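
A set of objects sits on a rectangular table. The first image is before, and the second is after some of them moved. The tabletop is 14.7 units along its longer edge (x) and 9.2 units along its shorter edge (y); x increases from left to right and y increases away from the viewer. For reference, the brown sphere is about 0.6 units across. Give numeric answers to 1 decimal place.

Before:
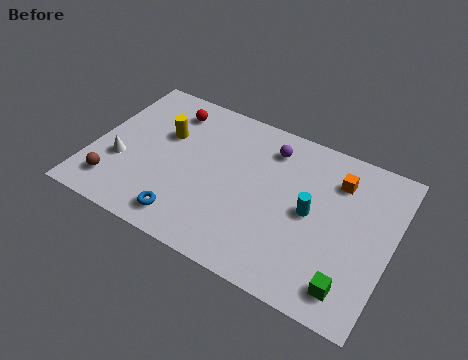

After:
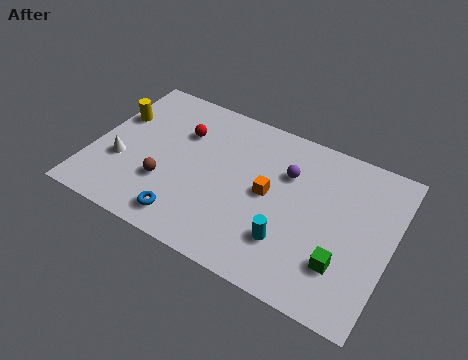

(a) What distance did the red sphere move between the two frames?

1.4

From (3.3, 7.5) to (4.1, 6.4), the red sphere covered √(0.8² + 1.1²) ≈ 1.4 units.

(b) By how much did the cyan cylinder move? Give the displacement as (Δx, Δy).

(-0.8, -2.1)

From the two frames, the cyan cylinder sits at roughly (10.8, 4.6) before and (10.0, 2.5) after.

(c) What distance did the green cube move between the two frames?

1.1

The green cube was near (13.1, 1.5) before and (12.6, 2.5) after, so it travelled √(0.5² + 1.0²) ≈ 1.1 units.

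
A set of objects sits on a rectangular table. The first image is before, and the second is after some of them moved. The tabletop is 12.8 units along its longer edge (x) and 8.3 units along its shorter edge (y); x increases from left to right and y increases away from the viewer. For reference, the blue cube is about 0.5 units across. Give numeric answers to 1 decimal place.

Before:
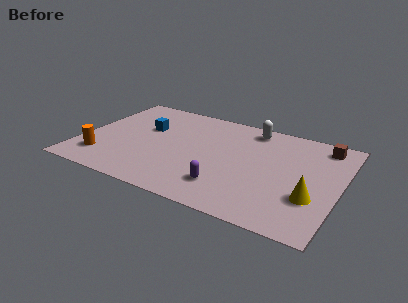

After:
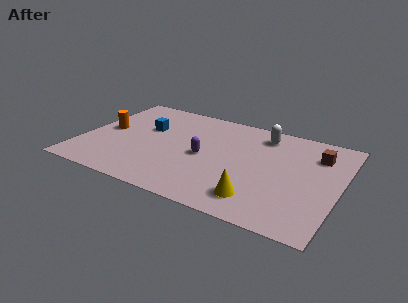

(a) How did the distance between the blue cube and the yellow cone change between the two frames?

-1.9

The distance was about 9.0 in the first image and 7.1 in the second, so they moved 1.9 units closer together.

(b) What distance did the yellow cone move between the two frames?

2.7

The yellow cone was near (11.6, 2.7) before and (9.1, 1.6) after, so it travelled √(2.5² + 1.1²) ≈ 2.7 units.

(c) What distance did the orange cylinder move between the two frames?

2.5

The orange cylinder was near (1.3, 1.8) before and (1.1, 4.3) after, so it travelled √(0.2² + 2.5²) ≈ 2.5 units.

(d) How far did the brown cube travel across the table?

0.9

The brown cube was near (11.7, 7.1) before and (11.5, 6.2) after, so it travelled √(0.2² + 0.9²) ≈ 0.9 units.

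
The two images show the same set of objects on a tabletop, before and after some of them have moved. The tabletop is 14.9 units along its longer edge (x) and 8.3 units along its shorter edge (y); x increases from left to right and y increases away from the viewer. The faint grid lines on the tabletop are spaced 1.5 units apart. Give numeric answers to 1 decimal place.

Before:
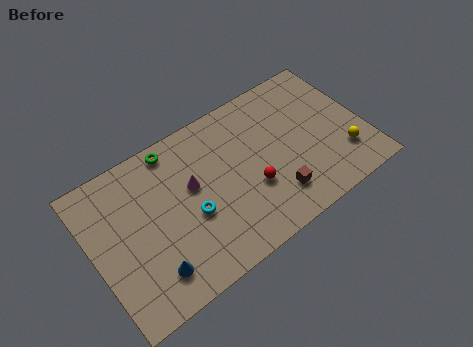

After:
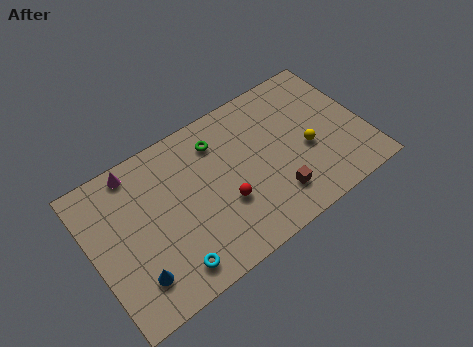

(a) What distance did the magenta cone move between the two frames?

3.7

The magenta cone was near (5.5, 4.9) before and (2.8, 7.4) after, so it travelled √(2.7² + 2.5²) ≈ 3.7 units.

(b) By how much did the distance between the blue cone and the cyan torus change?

-1.1

The distance was about 3.0 in the first image and 1.9 in the second, so they moved 1.1 units closer together.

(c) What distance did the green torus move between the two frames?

2.5

The green torus moved from about (4.9, 7.4) to (7.2, 6.5), a distance of √(2.3² + 0.9²) ≈ 2.5.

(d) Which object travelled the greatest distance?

the magenta cone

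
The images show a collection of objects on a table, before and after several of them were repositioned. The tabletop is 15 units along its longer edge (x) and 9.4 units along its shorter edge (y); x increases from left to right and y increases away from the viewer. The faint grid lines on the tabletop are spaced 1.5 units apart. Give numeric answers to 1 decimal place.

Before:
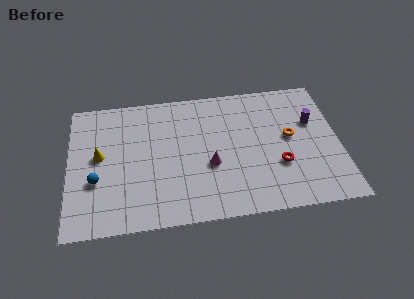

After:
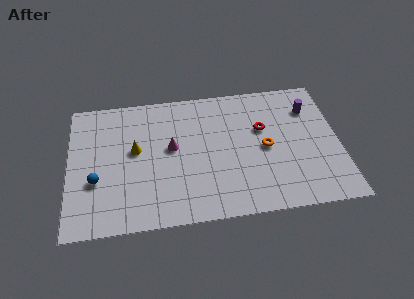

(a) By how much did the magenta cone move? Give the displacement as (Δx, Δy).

(-2.1, 1.5)

The magenta cone was at about (7.8, 3.7) and moved to about (5.7, 5.2).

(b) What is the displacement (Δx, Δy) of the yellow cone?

(2.0, 0.2)

The yellow cone started near (1.7, 5.1) and ended near (3.7, 5.3).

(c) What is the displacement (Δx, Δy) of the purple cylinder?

(-0.1, 1.0)

From the two frames, the purple cylinder sits at roughly (13.6, 6.0) before and (13.5, 7.0) after.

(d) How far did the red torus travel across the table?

2.8

From (11.6, 3.2) to (10.8, 5.9), the red torus covered √(0.8² + 2.7²) ≈ 2.8 units.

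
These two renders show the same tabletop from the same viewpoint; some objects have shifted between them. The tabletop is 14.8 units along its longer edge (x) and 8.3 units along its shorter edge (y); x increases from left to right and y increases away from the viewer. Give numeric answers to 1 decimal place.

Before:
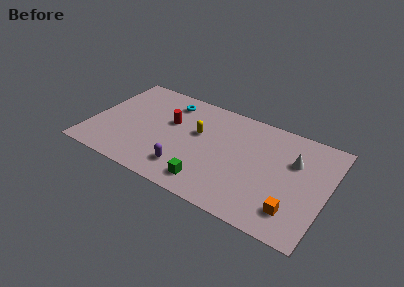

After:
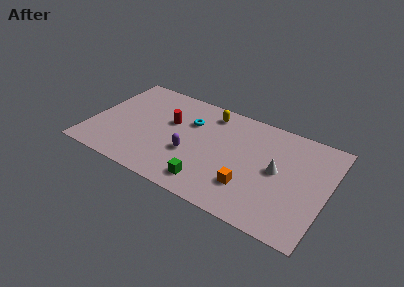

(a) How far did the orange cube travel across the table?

2.8

The orange cube was near (13.0, 1.8) before and (10.2, 2.3) after, so it travelled √(2.8² + 0.5²) ≈ 2.8 units.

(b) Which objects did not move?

the red cylinder and the green cube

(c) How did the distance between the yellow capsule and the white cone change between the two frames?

-0.7

The distance was about 6.0 in the first image and 5.3 in the second, so they moved 0.7 units closer together.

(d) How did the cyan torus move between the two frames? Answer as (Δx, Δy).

(1.5, -1.1)

From the two frames, the cyan torus sits at roughly (4.5, 6.8) before and (6.0, 5.7) after.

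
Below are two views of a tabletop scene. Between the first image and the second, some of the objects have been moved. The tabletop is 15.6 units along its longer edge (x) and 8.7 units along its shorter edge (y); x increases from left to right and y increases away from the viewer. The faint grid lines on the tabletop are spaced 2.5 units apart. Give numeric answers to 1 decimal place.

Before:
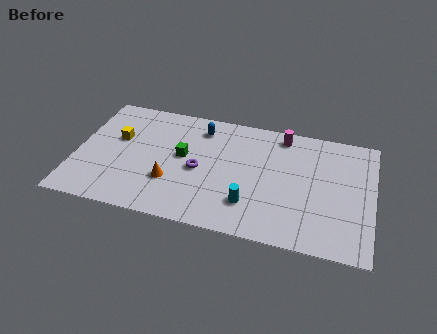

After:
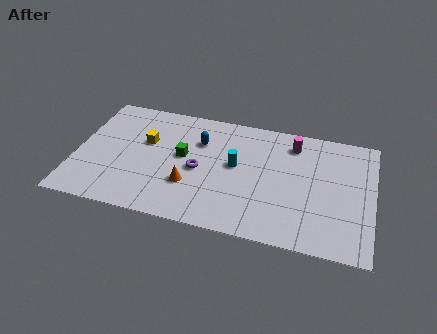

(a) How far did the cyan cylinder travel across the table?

2.8

The cyan cylinder moved from about (9.3, 2.2) to (8.4, 4.8), a distance of √(0.9² + 2.6²) ≈ 2.8.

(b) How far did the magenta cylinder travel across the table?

0.8

From (10.7, 7.6) to (11.3, 7.1), the magenta cylinder covered √(0.6² + 0.5²) ≈ 0.8 units.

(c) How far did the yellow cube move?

1.5

The yellow cube was near (2.1, 5.3) before and (3.6, 5.4) after, so it travelled √(1.5² + 0.1²) ≈ 1.5 units.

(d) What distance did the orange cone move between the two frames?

1.0

The orange cone was near (5.1, 2.8) before and (6.1, 2.8) after, so it travelled √(1.0² + 0.0²) ≈ 1.0 units.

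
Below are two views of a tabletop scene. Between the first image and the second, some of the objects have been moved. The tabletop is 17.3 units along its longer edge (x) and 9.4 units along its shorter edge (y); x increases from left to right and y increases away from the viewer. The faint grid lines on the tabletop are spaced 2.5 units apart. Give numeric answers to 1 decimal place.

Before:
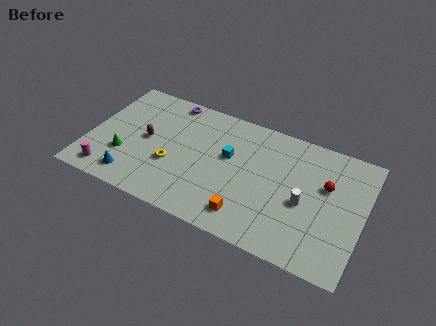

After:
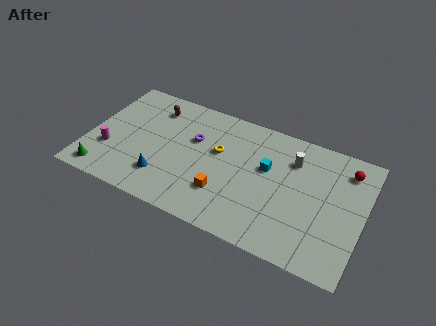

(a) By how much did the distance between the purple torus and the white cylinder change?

-3.8

The distance was about 10.1 in the first image and 6.3 in the second, so they moved 3.8 units closer together.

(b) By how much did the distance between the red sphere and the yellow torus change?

-1.7

The distance was about 9.8 in the first image and 8.1 in the second, so they moved 1.7 units closer together.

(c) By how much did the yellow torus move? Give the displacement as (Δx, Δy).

(2.7, 2.2)

The yellow torus was at about (5.4, 3.5) and moved to about (8.1, 5.7).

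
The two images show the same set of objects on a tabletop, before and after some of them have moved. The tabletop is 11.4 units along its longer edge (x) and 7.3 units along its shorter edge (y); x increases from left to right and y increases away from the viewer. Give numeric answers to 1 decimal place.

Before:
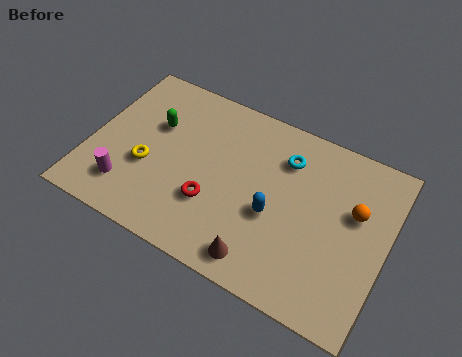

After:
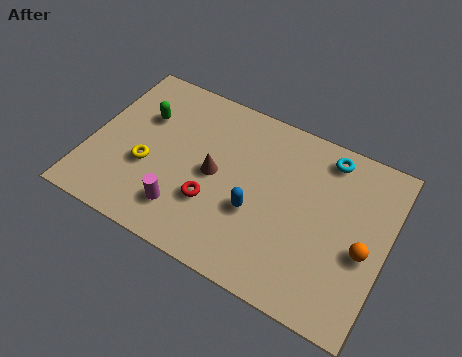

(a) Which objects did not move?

the red torus and the yellow torus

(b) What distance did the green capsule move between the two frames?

0.5

The green capsule moved from about (2.3, 4.7) to (1.8, 4.9), a distance of √(0.5² + 0.2²) ≈ 0.5.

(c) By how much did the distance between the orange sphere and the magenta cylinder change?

-2.0

The distance was about 8.9 in the first image and 6.9 in the second, so they moved 2.0 units closer together.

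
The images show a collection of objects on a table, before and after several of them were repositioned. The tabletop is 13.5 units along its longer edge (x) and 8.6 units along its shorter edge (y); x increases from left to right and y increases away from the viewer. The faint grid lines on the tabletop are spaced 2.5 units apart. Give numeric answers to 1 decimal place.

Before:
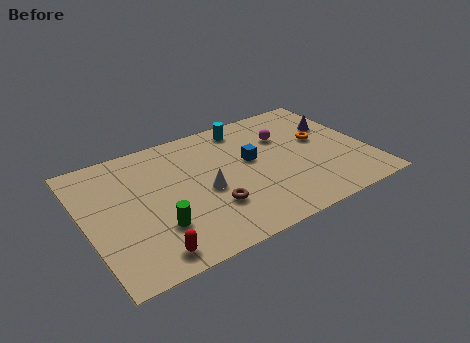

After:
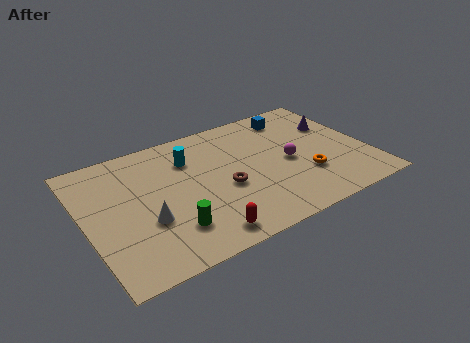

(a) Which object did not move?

the purple cone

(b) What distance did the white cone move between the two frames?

3.0

The white cone was near (5.6, 3.8) before and (2.7, 3.1) after, so it travelled √(2.9² + 0.7²) ≈ 3.0 units.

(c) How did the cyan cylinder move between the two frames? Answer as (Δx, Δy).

(-2.9, -1.1)

From the two frames, the cyan cylinder sits at roughly (8.1, 7.4) before and (5.2, 6.3) after.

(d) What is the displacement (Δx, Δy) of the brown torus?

(0.8, 1.0)

The brown torus was at about (5.7, 2.6) and moved to about (6.5, 3.6).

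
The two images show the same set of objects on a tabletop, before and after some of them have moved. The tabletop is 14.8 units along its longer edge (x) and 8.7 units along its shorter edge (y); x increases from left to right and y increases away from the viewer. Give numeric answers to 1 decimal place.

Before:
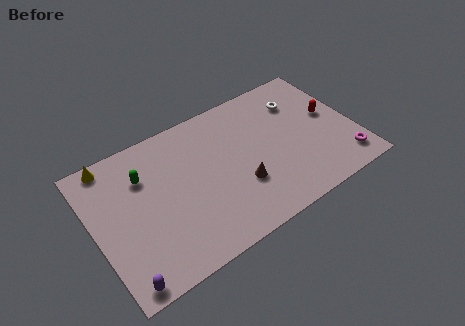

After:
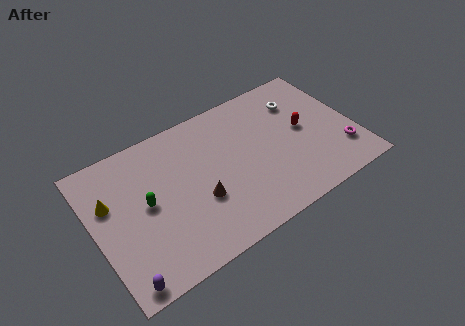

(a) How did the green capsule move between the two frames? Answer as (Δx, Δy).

(-0.1, -1.7)

From the two frames, the green capsule sits at roughly (3.0, 6.2) before and (2.9, 4.5) after.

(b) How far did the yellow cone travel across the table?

2.3

From (1.4, 7.9) to (1.0, 5.6), the yellow cone covered √(0.4² + 2.3²) ≈ 2.3 units.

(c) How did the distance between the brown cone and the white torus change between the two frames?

+1.7

The distance was about 5.5 in the first image and 7.2 in the second, so they moved 1.7 units further apart.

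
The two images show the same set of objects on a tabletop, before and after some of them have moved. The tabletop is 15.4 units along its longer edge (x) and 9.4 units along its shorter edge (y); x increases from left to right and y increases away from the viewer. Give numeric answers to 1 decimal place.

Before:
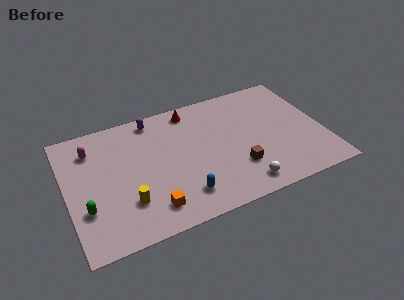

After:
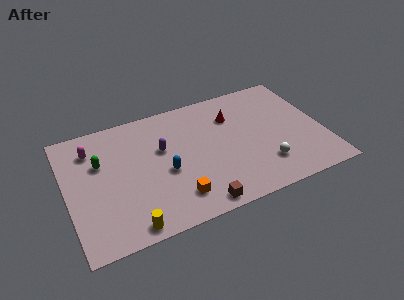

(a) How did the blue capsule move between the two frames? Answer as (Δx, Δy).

(-0.8, 2.1)

The blue capsule started near (6.6, 1.9) and ended near (5.8, 4.0).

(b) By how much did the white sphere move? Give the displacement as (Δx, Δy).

(1.5, 1.0)

The white sphere started near (10.1, 1.3) and ended near (11.6, 2.3).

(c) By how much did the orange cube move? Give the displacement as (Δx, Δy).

(1.5, 0.2)

From the two frames, the orange cube sits at roughly (4.7, 1.7) before and (6.2, 1.9) after.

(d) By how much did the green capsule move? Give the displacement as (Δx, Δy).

(1.1, 3.1)

The green capsule started near (1.0, 3.0) and ended near (2.1, 6.1).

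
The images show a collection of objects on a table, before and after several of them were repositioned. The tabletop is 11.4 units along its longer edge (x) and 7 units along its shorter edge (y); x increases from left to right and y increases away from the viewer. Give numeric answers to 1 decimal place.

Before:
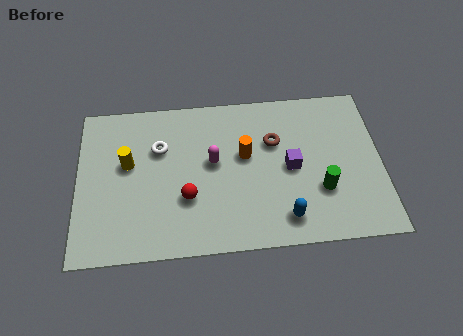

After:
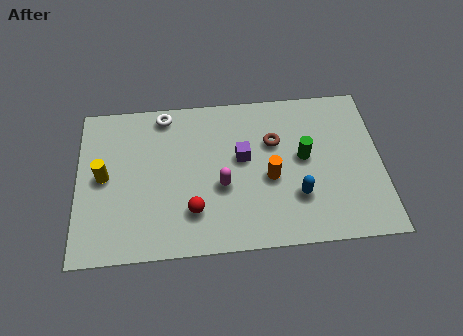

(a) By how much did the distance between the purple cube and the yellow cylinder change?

-0.9

They were about 6.1 units apart before and 5.2 after — 0.9 units closer together.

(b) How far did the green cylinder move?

1.6

The green cylinder moved from about (9.1, 2.3) to (8.5, 3.8), a distance of √(0.6² + 1.5²) ≈ 1.6.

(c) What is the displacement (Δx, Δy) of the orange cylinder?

(0.9, -1.1)

From the two frames, the orange cylinder sits at roughly (6.3, 4.1) before and (7.2, 3.0) after.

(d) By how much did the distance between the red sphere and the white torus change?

+2.0

The distance was about 2.5 in the first image and 4.5 in the second, so they moved 2.0 units further apart.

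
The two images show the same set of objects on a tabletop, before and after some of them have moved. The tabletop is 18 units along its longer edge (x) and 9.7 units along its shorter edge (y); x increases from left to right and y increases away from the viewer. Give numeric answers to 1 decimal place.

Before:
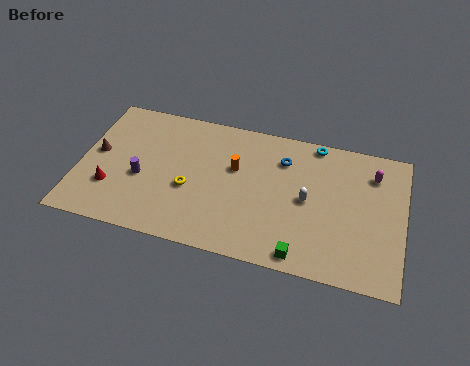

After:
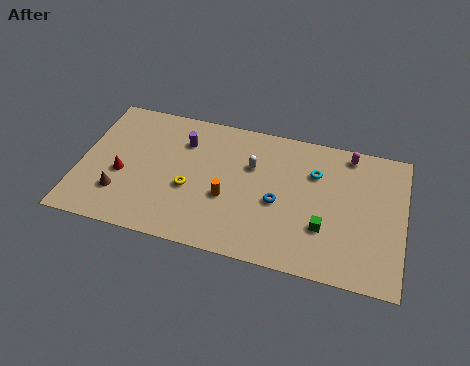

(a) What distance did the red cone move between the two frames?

1.2

From (1.9, 2.9) to (2.4, 4.0), the red cone covered √(0.5² + 1.1²) ≈ 1.2 units.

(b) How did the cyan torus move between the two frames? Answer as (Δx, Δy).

(0.1, -2.1)

From the two frames, the cyan torus sits at roughly (12.9, 8.9) before and (13.0, 6.8) after.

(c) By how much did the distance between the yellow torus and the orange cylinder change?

-1.1

They were about 3.2 units apart before and 2.1 after — 1.1 units closer together.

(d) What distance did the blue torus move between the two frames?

3.1

The blue torus was near (11.2, 7.3) before and (11.1, 4.2) after, so it travelled √(0.1² + 3.1²) ≈ 3.1 units.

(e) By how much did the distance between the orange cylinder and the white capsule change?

-1.4

Before: roughly 4.3 units apart; after: 2.9. That's 1.4 units closer together.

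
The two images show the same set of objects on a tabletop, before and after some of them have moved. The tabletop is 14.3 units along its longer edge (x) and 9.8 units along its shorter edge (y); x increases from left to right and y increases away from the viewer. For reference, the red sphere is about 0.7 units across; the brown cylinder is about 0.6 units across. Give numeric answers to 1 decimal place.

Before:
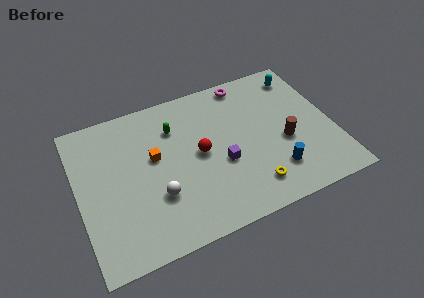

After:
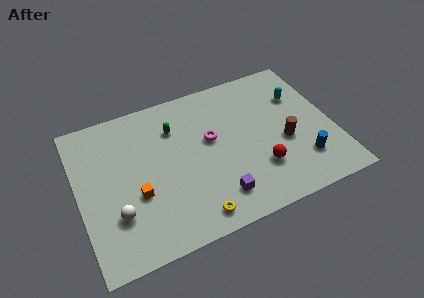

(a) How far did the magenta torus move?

3.9

From (9.9, 8.8) to (7.5, 5.7), the magenta torus covered √(2.4² + 3.1²) ≈ 3.9 units.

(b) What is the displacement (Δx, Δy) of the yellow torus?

(-3.3, -0.6)

From the two frames, the yellow torus sits at roughly (9.3, 1.8) before and (6.0, 1.2) after.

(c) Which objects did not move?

the green capsule and the brown cylinder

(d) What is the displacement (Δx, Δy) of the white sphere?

(-2.3, -0.3)

The white sphere was at about (4.2, 3.2) and moved to about (1.9, 2.9).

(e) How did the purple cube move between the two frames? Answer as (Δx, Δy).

(-0.5, -2.0)

The purple cube started near (7.9, 3.9) and ended near (7.4, 1.9).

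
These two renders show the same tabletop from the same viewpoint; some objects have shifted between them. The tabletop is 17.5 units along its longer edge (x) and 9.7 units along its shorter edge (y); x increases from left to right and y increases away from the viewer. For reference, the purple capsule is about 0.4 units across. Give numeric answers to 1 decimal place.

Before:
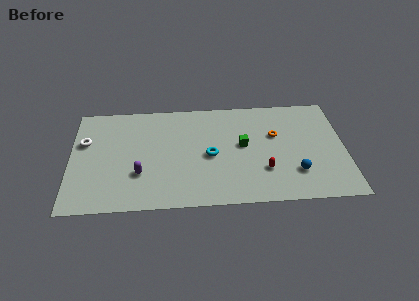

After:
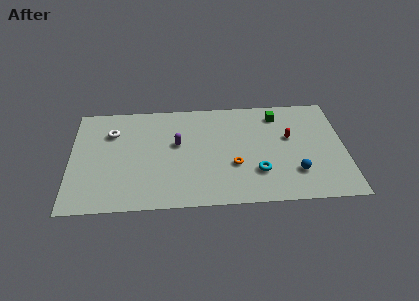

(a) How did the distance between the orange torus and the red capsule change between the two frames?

+1.0

The distance was about 3.3 in the first image and 4.3 in the second, so they moved 1.0 units further apart.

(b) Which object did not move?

the blue sphere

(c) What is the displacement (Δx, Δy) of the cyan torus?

(3.0, -1.7)

From the two frames, the cyan torus sits at roughly (8.9, 4.5) before and (11.9, 2.8) after.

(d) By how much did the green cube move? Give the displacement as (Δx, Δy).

(2.3, 2.7)

From the two frames, the green cube sits at roughly (11.0, 5.3) before and (13.3, 8.0) after.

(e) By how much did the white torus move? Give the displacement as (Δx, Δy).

(1.7, 0.8)

The white torus started near (0.9, 6.2) and ended near (2.6, 7.0).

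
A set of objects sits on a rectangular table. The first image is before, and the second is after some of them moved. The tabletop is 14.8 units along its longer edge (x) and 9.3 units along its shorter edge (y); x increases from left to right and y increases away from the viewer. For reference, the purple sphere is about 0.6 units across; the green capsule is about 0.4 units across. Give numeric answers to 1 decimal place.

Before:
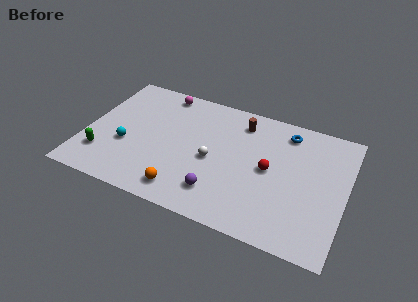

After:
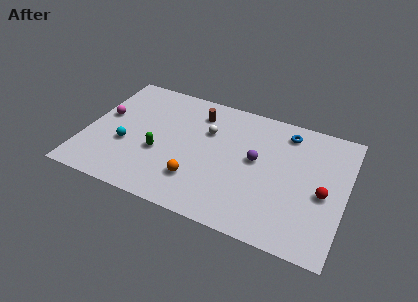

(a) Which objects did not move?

the cyan sphere and the blue torus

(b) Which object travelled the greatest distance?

the magenta sphere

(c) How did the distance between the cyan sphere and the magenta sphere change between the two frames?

-2.7

They were about 5.0 units apart before and 2.3 after — 2.7 units closer together.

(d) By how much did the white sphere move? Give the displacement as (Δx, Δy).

(-0.5, 2.0)

The white sphere was at about (7.3, 4.2) and moved to about (6.8, 6.2).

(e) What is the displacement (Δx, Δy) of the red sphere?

(3.1, -0.6)

From the two frames, the red sphere sits at roughly (10.5, 4.7) before and (13.6, 4.1) after.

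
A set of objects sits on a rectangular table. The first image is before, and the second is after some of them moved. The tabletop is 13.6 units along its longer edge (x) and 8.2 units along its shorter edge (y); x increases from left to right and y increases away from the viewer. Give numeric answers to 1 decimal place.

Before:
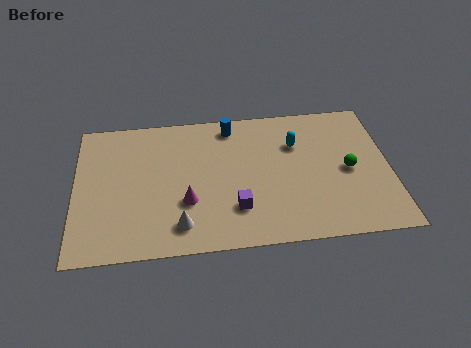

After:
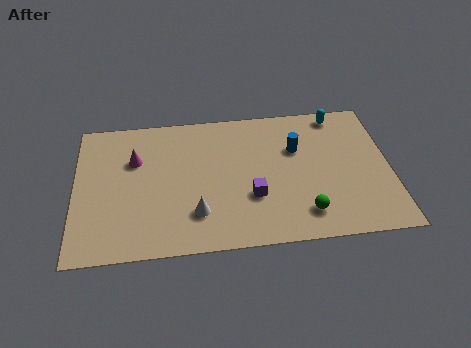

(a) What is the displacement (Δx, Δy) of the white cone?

(0.7, 0.6)

From the two frames, the white cone sits at roughly (4.5, 1.5) before and (5.2, 2.1) after.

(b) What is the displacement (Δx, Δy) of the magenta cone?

(-2.2, 2.7)

From the two frames, the magenta cone sits at roughly (4.8, 2.8) before and (2.6, 5.5) after.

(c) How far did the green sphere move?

3.0

The green sphere moved from about (11.8, 3.9) to (9.8, 1.6), a distance of √(2.0² + 2.3²) ≈ 3.0.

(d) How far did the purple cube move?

0.9

The purple cube moved from about (6.9, 2.2) to (7.6, 2.8), a distance of √(0.7² + 0.6²) ≈ 0.9.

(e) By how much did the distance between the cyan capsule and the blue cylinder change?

-0.4

Before: roughly 3.1 units apart; after: 2.7. That's 0.4 units closer together.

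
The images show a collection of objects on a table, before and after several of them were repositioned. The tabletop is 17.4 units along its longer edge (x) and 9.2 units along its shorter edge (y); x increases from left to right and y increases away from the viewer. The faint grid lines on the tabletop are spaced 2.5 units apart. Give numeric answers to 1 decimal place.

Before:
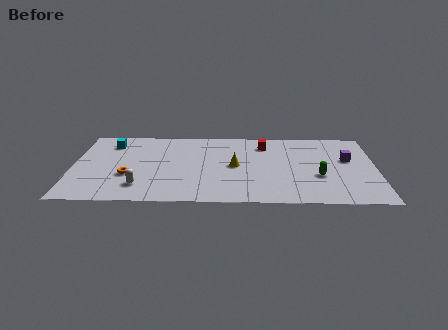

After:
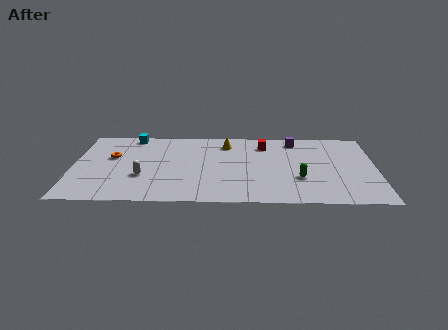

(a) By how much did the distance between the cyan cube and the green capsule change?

-1.6

The distance was about 12.6 in the first image and 11.0 in the second, so they moved 1.6 units closer together.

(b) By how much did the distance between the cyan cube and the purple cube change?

-4.3

Before: roughly 13.8 units apart; after: 9.5. That's 4.3 units closer together.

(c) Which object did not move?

the red cube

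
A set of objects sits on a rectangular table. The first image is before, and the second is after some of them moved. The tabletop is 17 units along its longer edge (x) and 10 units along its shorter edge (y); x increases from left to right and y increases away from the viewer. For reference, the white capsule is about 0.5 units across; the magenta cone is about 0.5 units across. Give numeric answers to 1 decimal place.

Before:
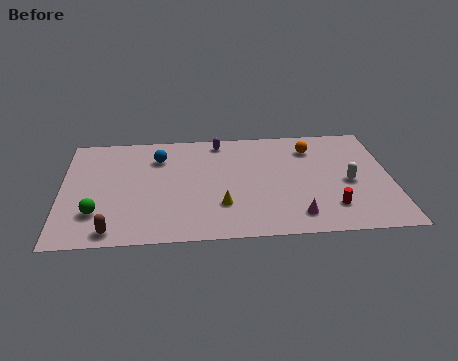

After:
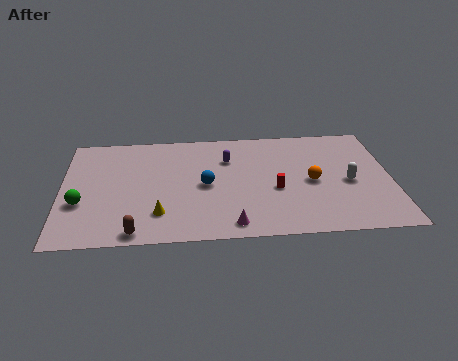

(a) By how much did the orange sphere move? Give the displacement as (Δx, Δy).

(-0.1, -3.1)

From the two frames, the orange sphere sits at roughly (13.0, 7.8) before and (12.9, 4.7) after.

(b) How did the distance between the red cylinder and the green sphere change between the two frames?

-2.0

The distance was about 12.0 in the first image and 10.0 in the second, so they moved 2.0 units closer together.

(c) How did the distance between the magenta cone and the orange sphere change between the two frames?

-0.7

Before: roughly 6.2 units apart; after: 5.5. That's 0.7 units closer together.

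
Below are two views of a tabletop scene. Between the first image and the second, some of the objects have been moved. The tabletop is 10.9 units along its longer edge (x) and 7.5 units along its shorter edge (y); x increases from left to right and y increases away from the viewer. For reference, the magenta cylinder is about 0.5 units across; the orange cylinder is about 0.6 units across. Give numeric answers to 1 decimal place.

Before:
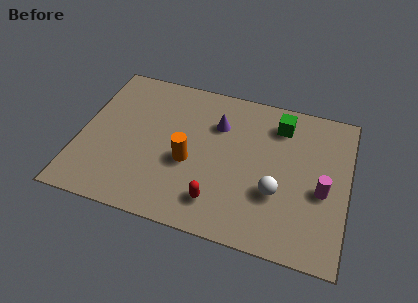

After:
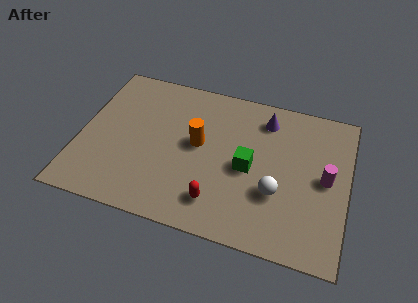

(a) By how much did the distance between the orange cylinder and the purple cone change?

+0.9

Before: roughly 2.4 units apart; after: 3.3. That's 0.9 units further apart.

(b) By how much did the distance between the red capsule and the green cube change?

-2.7

They were about 5.0 units apart before and 2.3 after — 2.7 units closer together.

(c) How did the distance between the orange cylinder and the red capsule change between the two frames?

+0.7

They were about 2.1 units apart before and 2.8 after — 0.7 units further apart.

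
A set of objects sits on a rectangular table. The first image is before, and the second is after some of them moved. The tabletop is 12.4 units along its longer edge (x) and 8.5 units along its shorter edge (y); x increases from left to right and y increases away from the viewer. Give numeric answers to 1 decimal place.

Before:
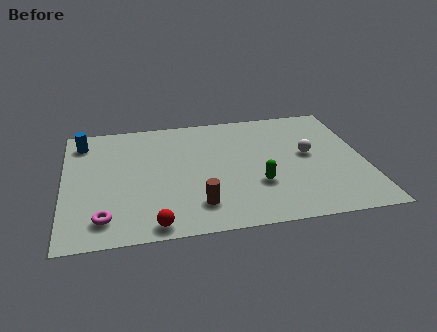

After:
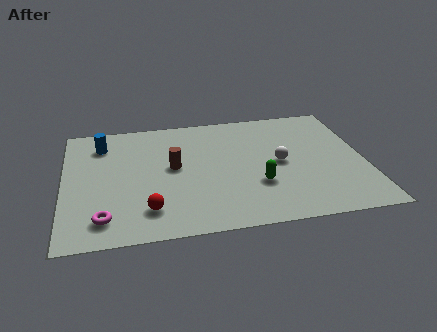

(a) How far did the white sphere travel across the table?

1.3

The white sphere was near (10.1, 4.6) before and (8.9, 4.2) after, so it travelled √(1.2² + 0.4²) ≈ 1.3 units.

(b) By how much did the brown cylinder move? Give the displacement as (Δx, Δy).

(-0.9, 2.8)

The brown cylinder was at about (5.4, 1.8) and moved to about (4.5, 4.6).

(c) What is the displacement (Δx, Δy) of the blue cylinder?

(0.8, -0.3)

The blue cylinder was at about (0.8, 7.0) and moved to about (1.6, 6.7).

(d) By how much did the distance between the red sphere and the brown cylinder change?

+0.9

The distance was about 2.1 in the first image and 3.0 in the second, so they moved 0.9 units further apart.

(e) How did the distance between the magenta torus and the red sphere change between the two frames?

-0.3

They were about 2.1 units apart before and 1.8 after — 0.3 units closer together.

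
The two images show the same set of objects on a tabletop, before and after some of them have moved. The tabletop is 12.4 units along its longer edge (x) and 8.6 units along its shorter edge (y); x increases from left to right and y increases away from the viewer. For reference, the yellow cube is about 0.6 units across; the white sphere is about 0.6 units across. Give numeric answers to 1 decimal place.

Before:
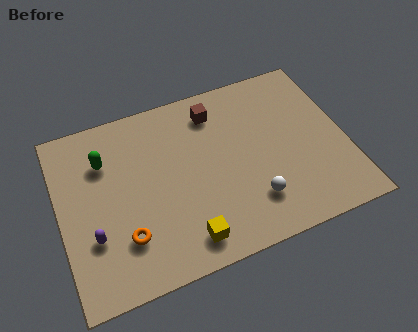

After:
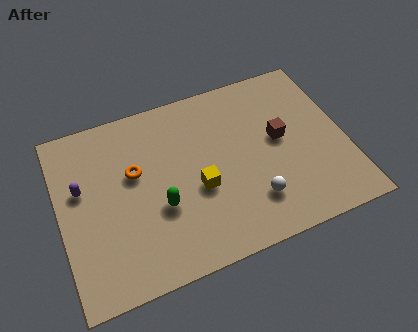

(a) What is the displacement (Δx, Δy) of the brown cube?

(2.6, -2.3)

From the two frames, the brown cube sits at roughly (7.0, 7.0) before and (9.6, 4.7) after.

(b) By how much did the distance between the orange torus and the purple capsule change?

+0.9

They were about 1.4 units apart before and 2.3 after — 0.9 units further apart.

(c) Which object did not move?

the white sphere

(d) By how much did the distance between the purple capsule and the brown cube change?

+1.5

Before: roughly 7.1 units apart; after: 8.6. That's 1.5 units further apart.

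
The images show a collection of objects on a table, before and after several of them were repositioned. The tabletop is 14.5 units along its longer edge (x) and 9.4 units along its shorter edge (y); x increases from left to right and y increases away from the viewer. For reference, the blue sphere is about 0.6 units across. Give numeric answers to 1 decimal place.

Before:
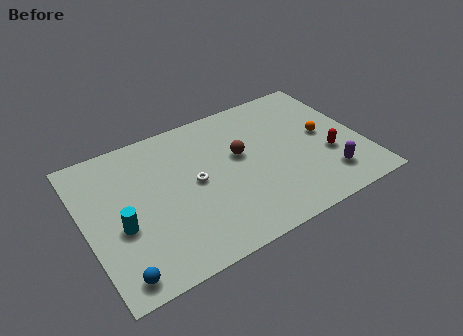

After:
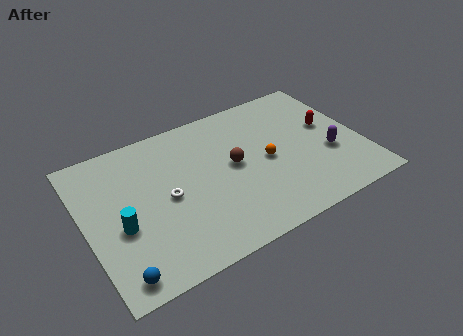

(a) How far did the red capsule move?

2.0

The red capsule moved from about (12.6, 3.4) to (13.0, 5.4), a distance of √(0.4² + 2.0²) ≈ 2.0.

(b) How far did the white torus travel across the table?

1.5

The white torus was near (5.7, 4.8) before and (4.2, 4.5) after, so it travelled √(1.5² + 0.3²) ≈ 1.5 units.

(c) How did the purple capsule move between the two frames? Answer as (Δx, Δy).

(0.4, 1.5)

The purple capsule started near (12.3, 2.0) and ended near (12.7, 3.5).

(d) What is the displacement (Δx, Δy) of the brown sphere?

(-0.4, -0.5)

From the two frames, the brown sphere sits at roughly (8.2, 5.5) before and (7.8, 5.0) after.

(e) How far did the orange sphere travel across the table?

3.1

From (12.6, 4.9) to (9.5, 4.5), the orange sphere covered √(3.1² + 0.4²) ≈ 3.1 units.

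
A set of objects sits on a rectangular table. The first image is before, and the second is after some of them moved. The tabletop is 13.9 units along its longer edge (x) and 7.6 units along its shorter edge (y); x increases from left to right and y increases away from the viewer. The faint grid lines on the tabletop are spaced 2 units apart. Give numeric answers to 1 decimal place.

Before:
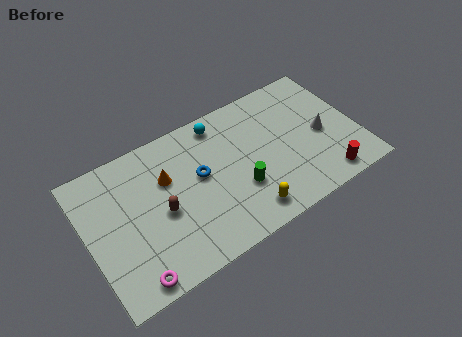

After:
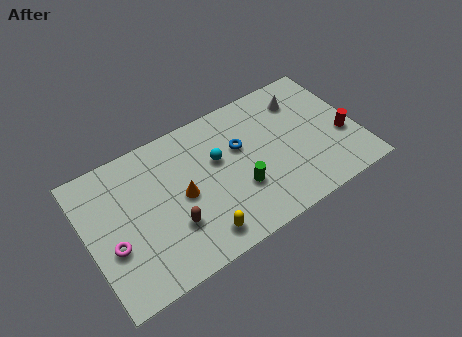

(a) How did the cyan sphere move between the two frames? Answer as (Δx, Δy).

(-0.4, -1.9)

The cyan sphere started near (7.2, 6.6) and ended near (6.8, 4.7).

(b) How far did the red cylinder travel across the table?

2.3

The red cylinder moved from about (11.8, 1.0) to (13.1, 2.9), a distance of √(1.3² + 1.9²) ≈ 2.3.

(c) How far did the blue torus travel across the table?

2.3

The blue torus was near (5.8, 4.3) before and (8.0, 4.8) after, so it travelled √(2.2² + 0.5²) ≈ 2.3 units.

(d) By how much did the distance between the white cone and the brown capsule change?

-0.3

The distance was about 8.4 in the first image and 8.1 in the second, so they moved 0.3 units closer together.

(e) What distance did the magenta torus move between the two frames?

2.2

From (1.8, 0.8) to (1.1, 2.9), the magenta torus covered √(0.7² + 2.1²) ≈ 2.2 units.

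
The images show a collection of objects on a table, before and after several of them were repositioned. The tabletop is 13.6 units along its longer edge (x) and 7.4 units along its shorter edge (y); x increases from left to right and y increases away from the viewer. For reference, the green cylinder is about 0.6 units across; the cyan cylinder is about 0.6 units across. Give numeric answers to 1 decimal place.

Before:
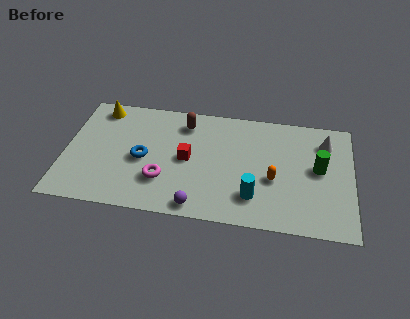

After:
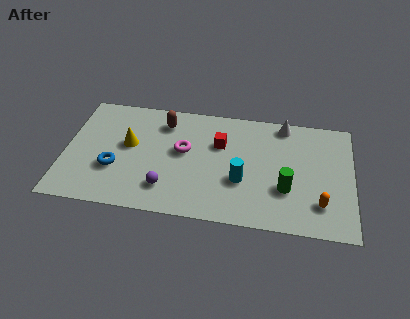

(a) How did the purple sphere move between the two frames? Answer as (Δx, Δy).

(-1.5, 0.9)

The purple sphere was at about (6.4, 0.8) and moved to about (4.9, 1.7).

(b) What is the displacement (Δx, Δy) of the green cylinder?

(-1.5, -1.5)

The green cylinder was at about (12.0, 4.0) and moved to about (10.5, 2.5).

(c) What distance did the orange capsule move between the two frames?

2.5

The orange capsule was near (9.9, 3.0) before and (12.1, 1.8) after, so it travelled √(2.2² + 1.2²) ≈ 2.5 units.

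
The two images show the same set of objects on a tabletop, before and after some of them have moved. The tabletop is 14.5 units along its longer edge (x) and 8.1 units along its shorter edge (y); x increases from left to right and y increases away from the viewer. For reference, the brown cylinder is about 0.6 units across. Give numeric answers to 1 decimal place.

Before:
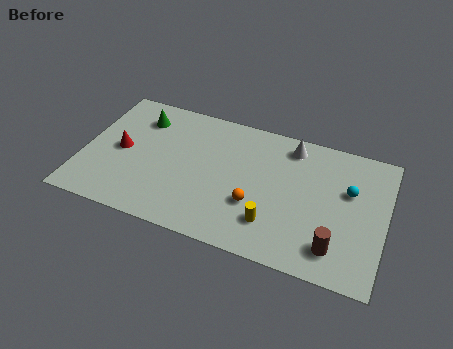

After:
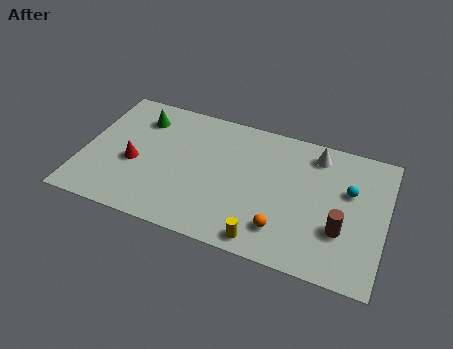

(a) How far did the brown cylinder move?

1.1

The brown cylinder moved from about (12.3, 1.6) to (12.5, 2.7), a distance of √(0.2² + 1.1²) ≈ 1.1.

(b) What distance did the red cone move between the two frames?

0.9

The red cone moved from about (1.8, 4.0) to (2.5, 3.4), a distance of √(0.7² + 0.6²) ≈ 0.9.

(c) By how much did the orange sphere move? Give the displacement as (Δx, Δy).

(1.4, -1.0)

The orange sphere was at about (8.4, 2.8) and moved to about (9.8, 1.8).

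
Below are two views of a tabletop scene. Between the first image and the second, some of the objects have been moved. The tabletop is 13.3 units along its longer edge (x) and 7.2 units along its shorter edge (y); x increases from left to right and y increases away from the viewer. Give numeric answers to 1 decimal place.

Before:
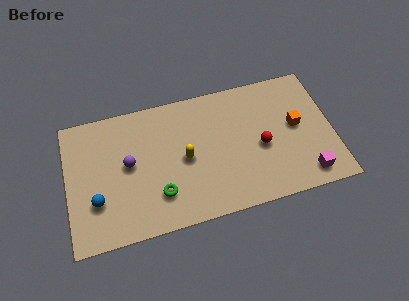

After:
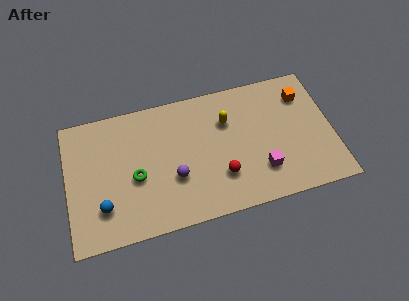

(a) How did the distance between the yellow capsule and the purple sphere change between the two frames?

+0.9

Before: roughly 2.8 units apart; after: 3.7. That's 0.9 units further apart.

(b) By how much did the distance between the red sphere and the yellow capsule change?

-0.9

They were about 3.8 units apart before and 2.9 after — 0.9 units closer together.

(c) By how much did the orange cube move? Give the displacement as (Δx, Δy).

(0.5, 1.6)

The orange cube was at about (11.5, 3.9) and moved to about (12.0, 5.5).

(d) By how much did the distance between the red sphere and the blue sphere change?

-2.4

Before: roughly 8.3 units apart; after: 5.9. That's 2.4 units closer together.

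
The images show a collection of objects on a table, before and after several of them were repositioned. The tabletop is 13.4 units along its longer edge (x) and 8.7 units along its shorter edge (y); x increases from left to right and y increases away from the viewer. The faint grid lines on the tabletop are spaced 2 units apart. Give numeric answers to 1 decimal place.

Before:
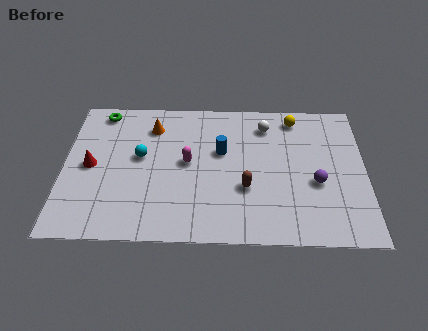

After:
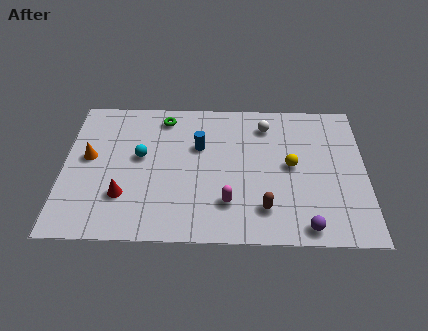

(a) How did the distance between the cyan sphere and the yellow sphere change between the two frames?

-0.7

They were about 7.4 units apart before and 6.7 after — 0.7 units closer together.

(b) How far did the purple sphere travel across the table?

2.6

The purple sphere was near (11.2, 3.5) before and (10.7, 0.9) after, so it travelled √(0.5² + 2.6²) ≈ 2.6 units.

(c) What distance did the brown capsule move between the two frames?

1.4

The brown capsule was near (8.1, 3.1) before and (8.9, 1.9) after, so it travelled √(0.8² + 1.2²) ≈ 1.4 units.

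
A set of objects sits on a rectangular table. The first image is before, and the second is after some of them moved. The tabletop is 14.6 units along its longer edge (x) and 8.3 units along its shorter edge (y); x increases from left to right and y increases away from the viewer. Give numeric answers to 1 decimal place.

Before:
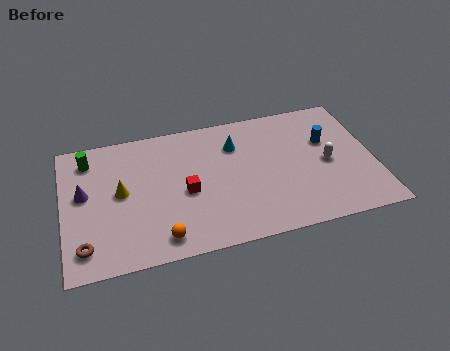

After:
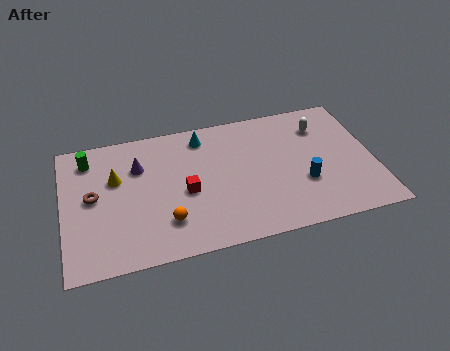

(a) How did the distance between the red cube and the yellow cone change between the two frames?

+0.5

They were about 3.1 units apart before and 3.6 after — 0.5 units further apart.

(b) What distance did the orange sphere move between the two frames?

0.9

The orange sphere moved from about (4.4, 1.2) to (4.7, 2.1), a distance of √(0.3² + 0.9²) ≈ 0.9.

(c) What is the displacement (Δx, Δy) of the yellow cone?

(-0.2, 0.9)

The yellow cone was at about (2.7, 4.4) and moved to about (2.5, 5.3).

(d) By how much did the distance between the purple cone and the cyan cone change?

-4.0

The distance was about 7.3 in the first image and 3.3 in the second, so they moved 4.0 units closer together.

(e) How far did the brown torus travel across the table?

2.9

The brown torus moved from about (0.9, 1.5) to (1.4, 4.4), a distance of √(0.5² + 2.9²) ≈ 2.9.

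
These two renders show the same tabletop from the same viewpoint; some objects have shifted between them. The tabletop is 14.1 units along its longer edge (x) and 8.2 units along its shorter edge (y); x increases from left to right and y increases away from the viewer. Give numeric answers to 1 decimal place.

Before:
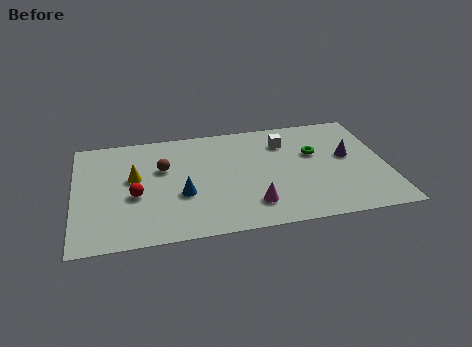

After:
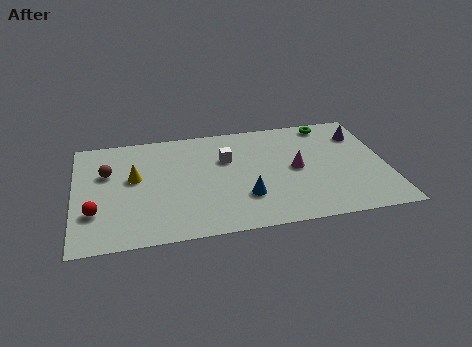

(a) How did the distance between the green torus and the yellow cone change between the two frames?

+1.2

Before: roughly 8.2 units apart; after: 9.4. That's 1.2 units further apart.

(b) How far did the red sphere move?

2.0

The red sphere moved from about (2.7, 3.4) to (0.9, 2.5), a distance of √(1.8² + 0.9²) ≈ 2.0.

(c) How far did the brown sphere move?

2.5

The brown sphere was near (4.0, 5.2) before and (1.5, 5.3) after, so it travelled √(2.5² + 0.1²) ≈ 2.5 units.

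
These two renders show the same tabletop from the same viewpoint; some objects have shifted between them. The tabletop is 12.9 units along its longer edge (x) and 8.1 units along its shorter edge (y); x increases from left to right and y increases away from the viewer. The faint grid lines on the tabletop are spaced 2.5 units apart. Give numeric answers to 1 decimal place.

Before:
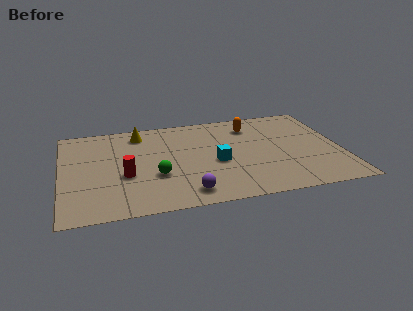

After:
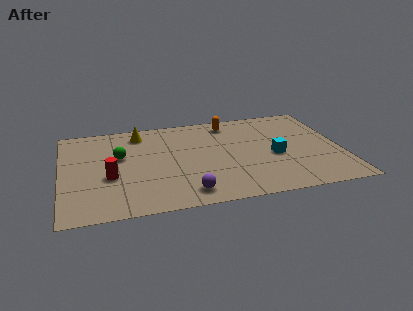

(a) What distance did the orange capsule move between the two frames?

1.1

The orange capsule moved from about (8.9, 6.4) to (7.9, 6.9), a distance of √(1.0² + 0.5²) ≈ 1.1.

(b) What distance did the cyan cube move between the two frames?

2.7

The cyan cube was near (7.1, 3.5) before and (9.8, 3.5) after, so it travelled √(2.7² + 0.0²) ≈ 2.7 units.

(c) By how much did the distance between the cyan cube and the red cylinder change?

+3.4

The distance was about 4.2 in the first image and 7.6 in the second, so they moved 3.4 units further apart.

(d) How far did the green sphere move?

2.6

The green sphere was near (4.3, 2.9) before and (2.7, 4.9) after, so it travelled √(1.6² + 2.0²) ≈ 2.6 units.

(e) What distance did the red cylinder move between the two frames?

0.7

From (2.9, 3.2) to (2.2, 3.2), the red cylinder covered √(0.7² + 0.0²) ≈ 0.7 units.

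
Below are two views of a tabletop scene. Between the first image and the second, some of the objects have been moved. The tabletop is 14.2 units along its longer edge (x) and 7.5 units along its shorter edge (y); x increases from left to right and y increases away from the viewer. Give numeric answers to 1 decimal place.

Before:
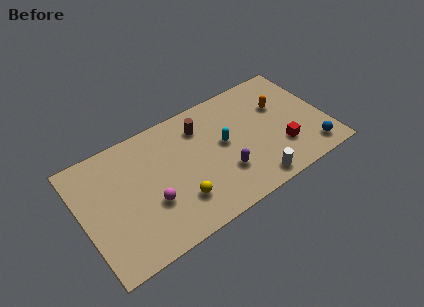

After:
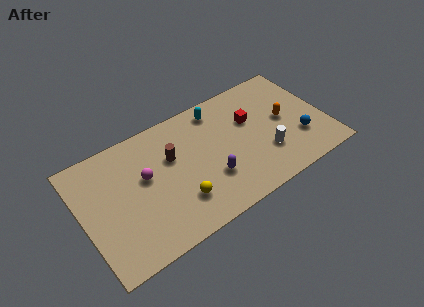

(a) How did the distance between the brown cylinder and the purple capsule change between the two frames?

-0.5

Before: roughly 3.6 units apart; after: 3.1. That's 0.5 units closer together.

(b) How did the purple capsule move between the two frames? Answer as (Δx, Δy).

(-0.8, 0.1)

From the two frames, the purple capsule sits at roughly (8.0, 2.3) before and (7.2, 2.4) after.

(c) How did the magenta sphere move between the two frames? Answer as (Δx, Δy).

(-0.1, 1.7)

The magenta sphere was at about (3.8, 2.7) and moved to about (3.7, 4.4).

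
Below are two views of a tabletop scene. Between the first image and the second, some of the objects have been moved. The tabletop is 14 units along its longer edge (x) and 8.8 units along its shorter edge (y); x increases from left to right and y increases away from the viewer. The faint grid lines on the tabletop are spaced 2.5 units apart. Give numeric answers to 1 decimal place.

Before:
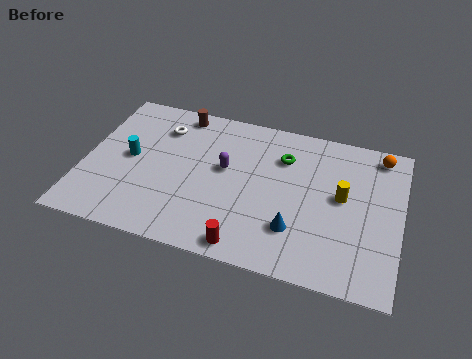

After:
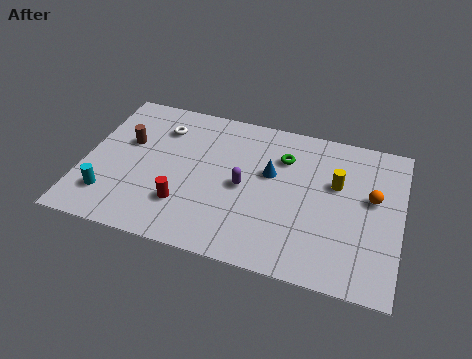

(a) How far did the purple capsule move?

1.2

From (6.2, 5.0) to (7.1, 4.2), the purple capsule covered √(0.9² + 0.8²) ≈ 1.2 units.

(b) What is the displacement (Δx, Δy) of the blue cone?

(-1.3, 2.9)

From the two frames, the blue cone sits at roughly (9.5, 2.4) before and (8.2, 5.3) after.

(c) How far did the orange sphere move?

2.6

The orange sphere moved from about (12.9, 7.7) to (12.7, 5.1), a distance of √(0.2² + 2.6²) ≈ 2.6.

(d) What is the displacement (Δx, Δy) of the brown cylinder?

(-2.1, -2.4)

From the two frames, the brown cylinder sits at roughly (3.9, 7.8) before and (1.8, 5.4) after.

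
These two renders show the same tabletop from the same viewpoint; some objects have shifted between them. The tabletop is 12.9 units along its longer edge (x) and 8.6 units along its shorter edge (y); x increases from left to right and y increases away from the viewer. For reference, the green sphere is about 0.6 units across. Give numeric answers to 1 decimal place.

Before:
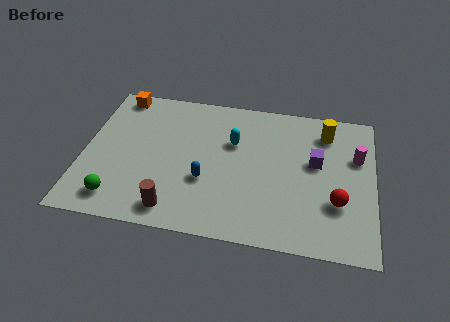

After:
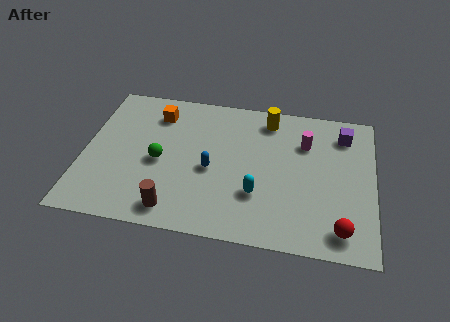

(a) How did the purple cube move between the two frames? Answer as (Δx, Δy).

(1.2, 1.9)

The purple cube was at about (10.3, 5.0) and moved to about (11.5, 6.9).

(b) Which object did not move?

the brown cylinder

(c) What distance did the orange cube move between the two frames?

2.0

From (1.3, 7.7) to (3.1, 6.8), the orange cube covered √(1.8² + 0.9²) ≈ 2.0 units.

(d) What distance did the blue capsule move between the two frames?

0.7

The blue capsule was near (5.5, 3.1) before and (5.7, 3.8) after, so it travelled √(0.2² + 0.7²) ≈ 0.7 units.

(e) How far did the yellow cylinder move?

2.6

From (10.7, 6.9) to (8.1, 7.3), the yellow cylinder covered √(2.6² + 0.4²) ≈ 2.6 units.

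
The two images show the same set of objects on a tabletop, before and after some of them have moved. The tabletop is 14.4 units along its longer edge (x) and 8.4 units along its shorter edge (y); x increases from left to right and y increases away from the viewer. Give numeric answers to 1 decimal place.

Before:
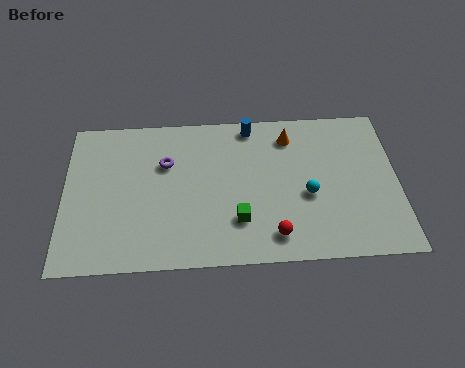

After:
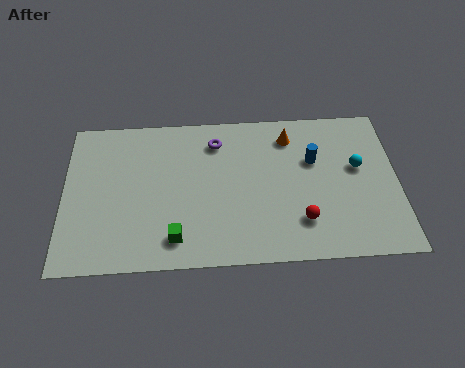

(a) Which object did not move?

the orange cone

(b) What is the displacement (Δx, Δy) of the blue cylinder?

(2.7, -2.1)

The blue cylinder started near (8.1, 7.5) and ended near (10.8, 5.4).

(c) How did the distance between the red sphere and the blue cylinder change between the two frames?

-2.8

Before: roughly 6.2 units apart; after: 3.4. That's 2.8 units closer together.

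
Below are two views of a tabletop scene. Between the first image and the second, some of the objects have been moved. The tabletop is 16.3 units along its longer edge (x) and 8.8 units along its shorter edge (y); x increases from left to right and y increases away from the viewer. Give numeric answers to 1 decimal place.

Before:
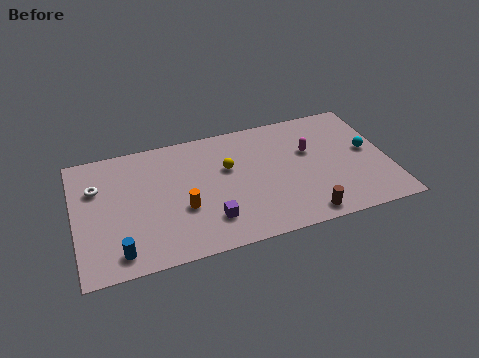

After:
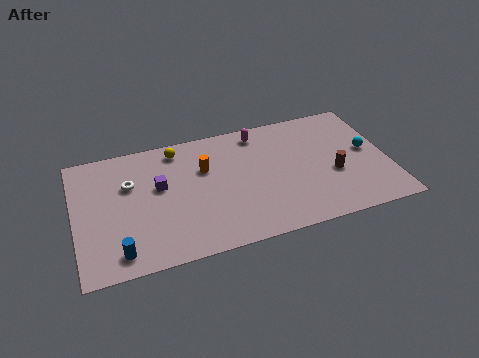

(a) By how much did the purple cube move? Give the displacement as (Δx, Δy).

(-2.4, 3.1)

From the two frames, the purple cube sits at roughly (6.8, 2.1) before and (4.4, 5.2) after.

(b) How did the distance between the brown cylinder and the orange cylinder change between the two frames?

+0.5

Before: roughly 6.5 units apart; after: 7.0. That's 0.5 units further apart.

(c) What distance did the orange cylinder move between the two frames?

2.8

The orange cylinder was near (5.5, 3.3) before and (6.8, 5.8) after, so it travelled √(1.3² + 2.5²) ≈ 2.8 units.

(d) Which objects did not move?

the blue cylinder and the cyan sphere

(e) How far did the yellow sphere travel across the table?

3.3

The yellow sphere was near (8.0, 5.5) before and (5.5, 7.6) after, so it travelled √(2.5² + 2.1²) ≈ 3.3 units.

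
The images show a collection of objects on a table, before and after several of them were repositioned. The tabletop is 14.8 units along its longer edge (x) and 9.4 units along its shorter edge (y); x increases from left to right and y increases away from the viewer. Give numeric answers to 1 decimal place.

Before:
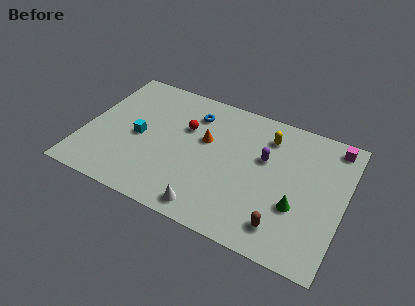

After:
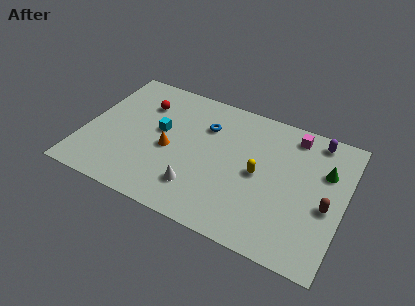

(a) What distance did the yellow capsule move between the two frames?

2.8

The yellow capsule was near (10.2, 7.4) before and (10.0, 4.6) after, so it travelled √(0.2² + 2.8²) ≈ 2.8 units.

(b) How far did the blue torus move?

1.0

The blue torus moved from about (5.9, 7.3) to (6.7, 6.7), a distance of √(0.8² + 0.6²) ≈ 1.0.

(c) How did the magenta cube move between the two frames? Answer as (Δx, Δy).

(-2.3, -0.2)

From the two frames, the magenta cube sits at roughly (13.9, 8.3) before and (11.6, 8.1) after.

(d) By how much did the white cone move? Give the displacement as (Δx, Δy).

(-0.8, 1.1)

The white cone started near (7.6, 1.1) and ended near (6.8, 2.2).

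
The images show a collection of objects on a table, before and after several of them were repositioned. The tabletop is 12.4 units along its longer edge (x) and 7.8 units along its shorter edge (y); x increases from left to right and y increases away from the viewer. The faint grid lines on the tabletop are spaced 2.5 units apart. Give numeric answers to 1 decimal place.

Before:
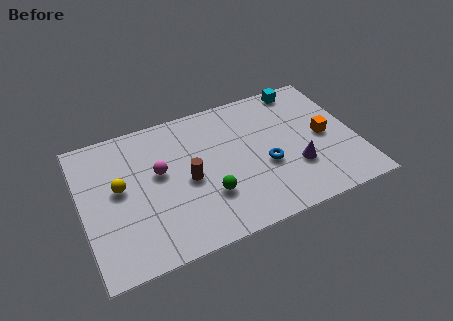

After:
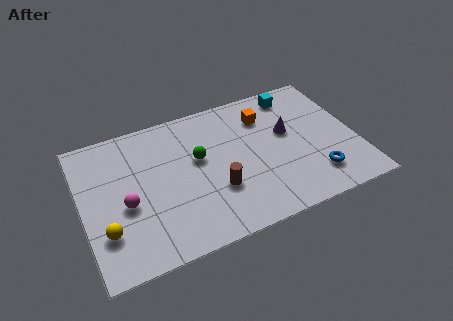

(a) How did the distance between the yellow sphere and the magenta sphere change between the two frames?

-0.3

They were about 1.8 units apart before and 1.5 after — 0.3 units closer together.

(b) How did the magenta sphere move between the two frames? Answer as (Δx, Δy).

(-1.6, -1.2)

The magenta sphere was at about (3.5, 4.5) and moved to about (1.9, 3.3).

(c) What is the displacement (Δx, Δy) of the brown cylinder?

(1.2, -1.0)

The brown cylinder was at about (4.7, 3.6) and moved to about (5.9, 2.6).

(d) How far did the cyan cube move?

0.5

The cyan cube moved from about (10.4, 7.0) to (10.0, 6.7), a distance of √(0.4² + 0.3²) ≈ 0.5.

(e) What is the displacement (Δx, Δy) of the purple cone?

(-0.1, 2.1)

The purple cone started near (9.5, 2.5) and ended near (9.4, 4.6).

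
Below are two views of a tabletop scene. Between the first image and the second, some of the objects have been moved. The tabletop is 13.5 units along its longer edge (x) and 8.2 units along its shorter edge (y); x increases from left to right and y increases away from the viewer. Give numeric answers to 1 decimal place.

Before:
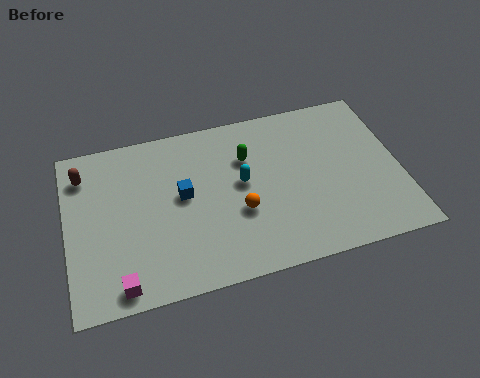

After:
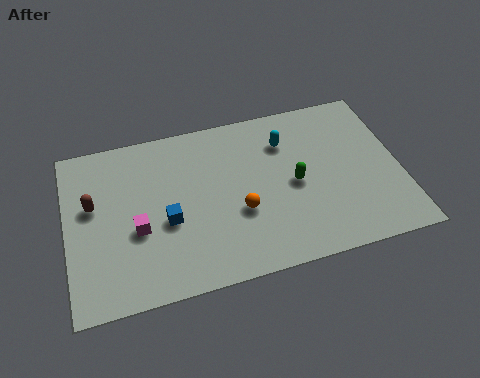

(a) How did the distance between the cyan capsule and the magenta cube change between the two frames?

+0.6

They were about 6.2 units apart before and 6.8 after — 0.6 units further apart.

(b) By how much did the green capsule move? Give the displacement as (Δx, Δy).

(1.8, -1.8)

The green capsule was at about (7.4, 5.7) and moved to about (9.2, 3.9).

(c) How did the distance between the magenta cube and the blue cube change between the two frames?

-3.3

They were about 4.5 units apart before and 1.2 after — 3.3 units closer together.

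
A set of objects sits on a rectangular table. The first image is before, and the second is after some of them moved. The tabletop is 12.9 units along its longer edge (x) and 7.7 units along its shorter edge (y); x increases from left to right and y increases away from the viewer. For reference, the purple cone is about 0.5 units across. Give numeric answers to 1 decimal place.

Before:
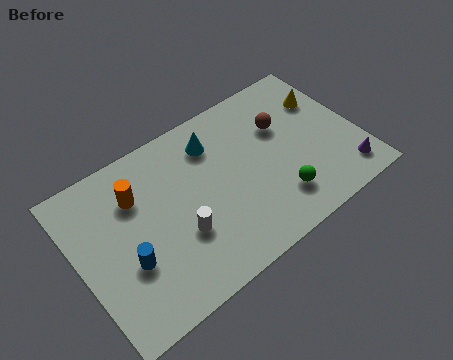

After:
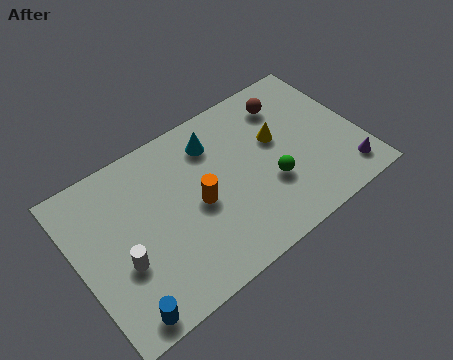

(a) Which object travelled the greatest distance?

the orange cylinder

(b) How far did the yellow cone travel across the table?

2.6

The yellow cone was near (11.8, 5.4) before and (9.3, 4.6) after, so it travelled √(2.5² + 0.8²) ≈ 2.6 units.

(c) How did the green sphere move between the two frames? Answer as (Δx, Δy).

(-0.2, 0.9)

The green sphere was at about (8.8, 1.8) and moved to about (8.6, 2.7).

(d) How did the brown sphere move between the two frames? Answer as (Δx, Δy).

(0.4, 1.0)

The brown sphere was at about (9.7, 5.1) and moved to about (10.1, 6.1).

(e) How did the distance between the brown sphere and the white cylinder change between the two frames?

+3.1

They were about 5.8 units apart before and 8.9 after — 3.1 units further apart.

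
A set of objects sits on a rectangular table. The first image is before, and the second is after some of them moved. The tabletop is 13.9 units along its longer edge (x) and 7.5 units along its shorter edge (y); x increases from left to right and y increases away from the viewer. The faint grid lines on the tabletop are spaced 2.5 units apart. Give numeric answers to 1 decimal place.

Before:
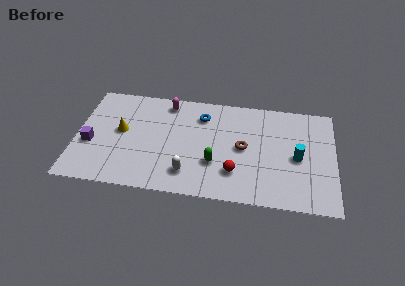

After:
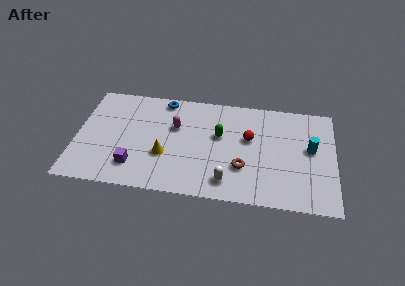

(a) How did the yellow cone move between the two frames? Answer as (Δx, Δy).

(2.4, -1.4)

The yellow cone started near (2.4, 4.1) and ended near (4.8, 2.7).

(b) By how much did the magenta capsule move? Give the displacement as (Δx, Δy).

(0.5, -1.7)

The magenta capsule was at about (4.8, 6.5) and moved to about (5.3, 4.8).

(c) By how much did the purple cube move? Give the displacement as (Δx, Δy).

(2.4, -1.3)

The purple cube was at about (0.8, 3.0) and moved to about (3.2, 1.7).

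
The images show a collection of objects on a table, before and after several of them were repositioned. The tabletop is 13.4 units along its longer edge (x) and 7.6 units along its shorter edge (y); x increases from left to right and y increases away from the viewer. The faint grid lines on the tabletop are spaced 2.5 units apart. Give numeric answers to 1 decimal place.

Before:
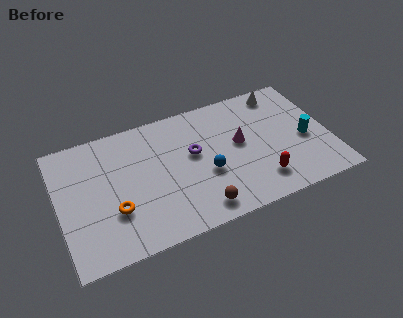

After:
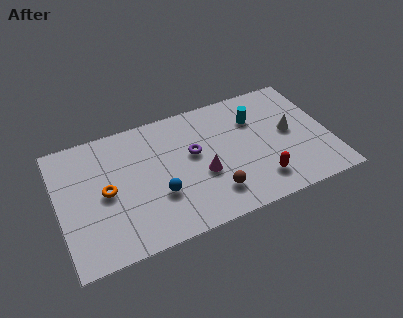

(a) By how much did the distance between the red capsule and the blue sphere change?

+2.1

Before: roughly 2.9 units apart; after: 5.0. That's 2.1 units further apart.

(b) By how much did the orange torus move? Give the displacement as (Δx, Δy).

(-0.3, 1.2)

The orange torus was at about (2.6, 2.5) and moved to about (2.3, 3.7).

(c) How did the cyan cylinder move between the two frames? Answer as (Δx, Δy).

(-2.3, 2.1)

From the two frames, the cyan cylinder sits at roughly (12.2, 3.3) before and (9.9, 5.4) after.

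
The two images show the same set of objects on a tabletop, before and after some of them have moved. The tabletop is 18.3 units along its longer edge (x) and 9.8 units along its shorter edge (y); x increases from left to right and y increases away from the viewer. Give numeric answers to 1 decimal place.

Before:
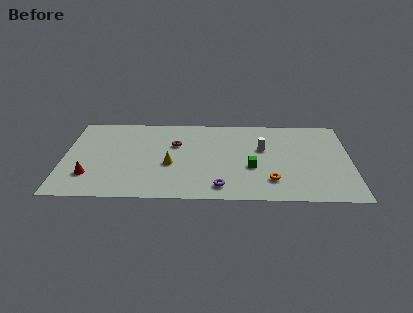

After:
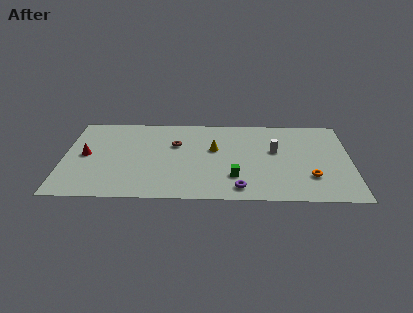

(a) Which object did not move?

the brown torus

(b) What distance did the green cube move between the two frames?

1.6

The green cube moved from about (12.0, 3.8) to (10.9, 2.7), a distance of √(1.1² + 1.1²) ≈ 1.6.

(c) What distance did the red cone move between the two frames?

2.4

From (1.7, 2.6) to (1.4, 5.0), the red cone covered √(0.3² + 2.4²) ≈ 2.4 units.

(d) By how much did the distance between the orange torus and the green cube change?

+2.9

They were about 1.9 units apart before and 4.8 after — 2.9 units further apart.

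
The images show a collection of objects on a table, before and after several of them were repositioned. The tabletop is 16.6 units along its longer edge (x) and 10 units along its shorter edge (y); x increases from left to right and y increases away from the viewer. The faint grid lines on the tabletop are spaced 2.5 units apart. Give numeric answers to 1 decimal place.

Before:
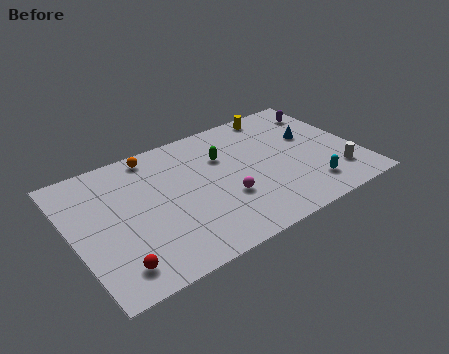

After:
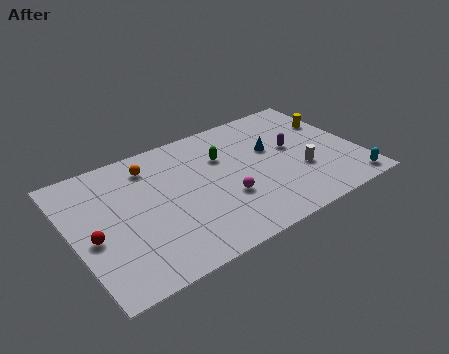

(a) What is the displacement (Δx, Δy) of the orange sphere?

(-0.3, -0.8)

From the two frames, the orange sphere sits at roughly (5.2, 8.9) before and (4.9, 8.1) after.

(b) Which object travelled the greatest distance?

the yellow cylinder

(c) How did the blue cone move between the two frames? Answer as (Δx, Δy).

(-2.4, 0.0)

From the two frames, the blue cone sits at roughly (14.2, 6.1) before and (11.8, 6.1) after.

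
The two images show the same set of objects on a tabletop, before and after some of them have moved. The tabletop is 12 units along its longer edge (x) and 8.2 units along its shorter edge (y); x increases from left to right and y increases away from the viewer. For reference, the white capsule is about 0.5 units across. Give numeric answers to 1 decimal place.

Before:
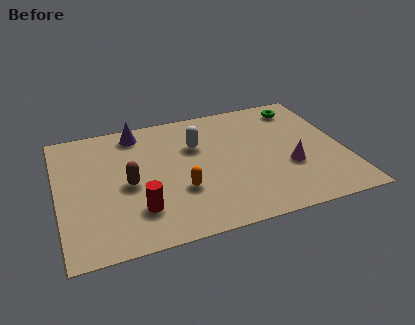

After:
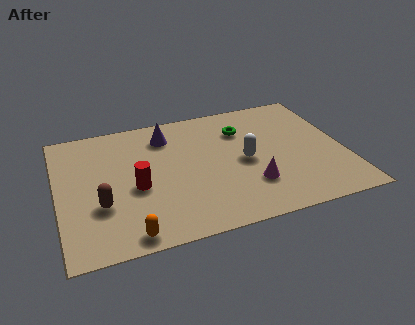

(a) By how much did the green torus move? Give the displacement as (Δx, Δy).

(-2.6, -0.9)

The green torus started near (10.5, 6.9) and ended near (7.9, 6.0).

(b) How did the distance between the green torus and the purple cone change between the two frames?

-3.8

They were about 7.0 units apart before and 3.2 after — 3.8 units closer together.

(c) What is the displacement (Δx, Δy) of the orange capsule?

(-2.3, -2.0)

From the two frames, the orange capsule sits at roughly (5.0, 2.8) before and (2.7, 0.8) after.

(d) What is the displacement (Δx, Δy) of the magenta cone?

(-1.7, -0.7)

From the two frames, the magenta cone sits at roughly (9.6, 3.0) before and (7.9, 2.3) after.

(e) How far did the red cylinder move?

1.4

From (3.2, 2.1) to (3.2, 3.5), the red cylinder covered √(0.0² + 1.4²) ≈ 1.4 units.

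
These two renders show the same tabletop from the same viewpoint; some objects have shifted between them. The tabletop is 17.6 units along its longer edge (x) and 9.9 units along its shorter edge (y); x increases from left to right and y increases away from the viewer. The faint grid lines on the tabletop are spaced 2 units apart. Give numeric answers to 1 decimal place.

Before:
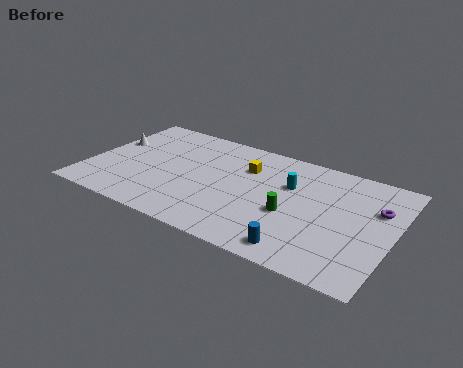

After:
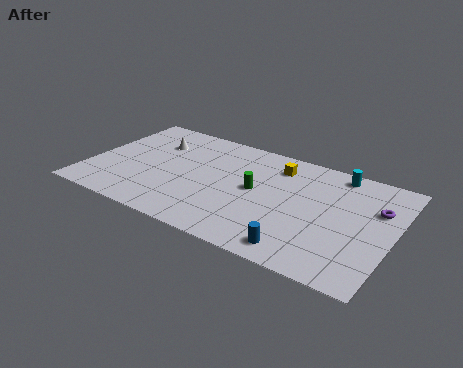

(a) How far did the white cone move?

2.7

The white cone moved from about (0.9, 6.1) to (3.4, 7.1), a distance of √(2.5² + 1.0²) ≈ 2.7.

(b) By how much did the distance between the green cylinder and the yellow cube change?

-1.4

They were about 4.2 units apart before and 2.8 after — 1.4 units closer together.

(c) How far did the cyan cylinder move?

3.4

The cyan cylinder was near (11.5, 6.5) before and (14.0, 8.8) after, so it travelled √(2.5² + 2.3²) ≈ 3.4 units.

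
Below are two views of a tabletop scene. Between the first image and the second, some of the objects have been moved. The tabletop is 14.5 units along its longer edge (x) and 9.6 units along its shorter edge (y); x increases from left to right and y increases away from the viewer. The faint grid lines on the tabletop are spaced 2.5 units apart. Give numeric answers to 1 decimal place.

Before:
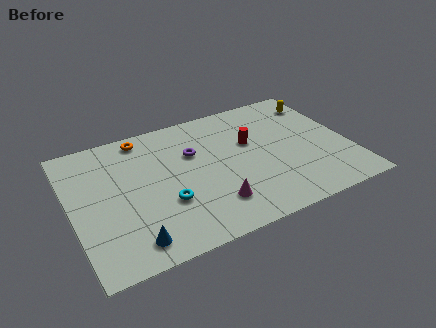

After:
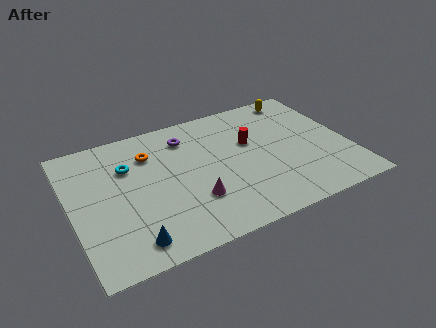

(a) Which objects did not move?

the blue cone and the red cylinder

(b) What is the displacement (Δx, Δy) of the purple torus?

(-0.2, 1.3)

The purple torus started near (6.5, 6.3) and ended near (6.3, 7.6).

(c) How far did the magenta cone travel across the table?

1.1

The magenta cone moved from about (7.0, 2.2) to (6.1, 2.9), a distance of √(0.9² + 0.7²) ≈ 1.1.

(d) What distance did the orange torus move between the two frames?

1.4

The orange torus moved from about (4.1, 8.5) to (4.3, 7.1), a distance of √(0.2² + 1.4²) ≈ 1.4.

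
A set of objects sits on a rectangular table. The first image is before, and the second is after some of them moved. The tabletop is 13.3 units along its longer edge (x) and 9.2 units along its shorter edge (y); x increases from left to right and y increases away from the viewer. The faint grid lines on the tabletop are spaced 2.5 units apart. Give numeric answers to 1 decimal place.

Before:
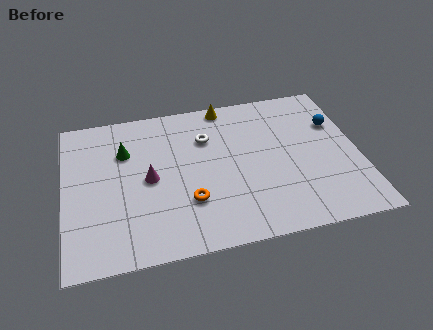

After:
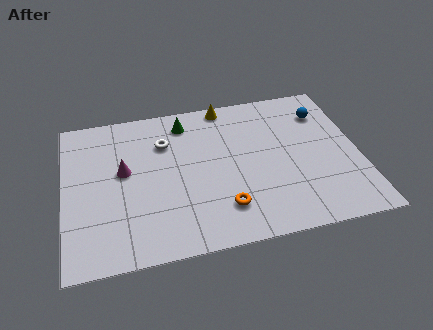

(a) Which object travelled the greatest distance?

the green cone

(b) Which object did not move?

the yellow cone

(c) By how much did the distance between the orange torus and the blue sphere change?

-0.8

The distance was about 7.7 in the first image and 6.9 in the second, so they moved 0.8 units closer together.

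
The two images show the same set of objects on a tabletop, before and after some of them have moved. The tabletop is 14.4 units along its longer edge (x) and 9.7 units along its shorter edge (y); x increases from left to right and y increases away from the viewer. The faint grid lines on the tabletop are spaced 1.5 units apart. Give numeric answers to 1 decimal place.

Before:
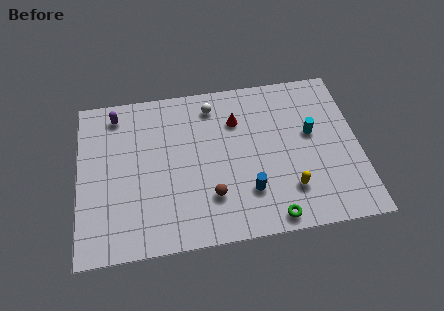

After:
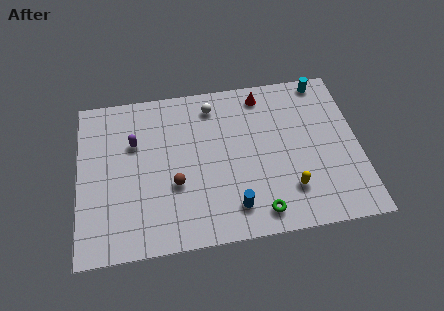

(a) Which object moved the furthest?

the cyan cylinder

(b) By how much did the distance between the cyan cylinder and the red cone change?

-0.8

The distance was about 4.0 in the first image and 3.2 in the second, so they moved 0.8 units closer together.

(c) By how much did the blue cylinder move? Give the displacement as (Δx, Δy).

(-0.8, -0.8)

The blue cylinder started near (8.6, 2.6) and ended near (7.8, 1.8).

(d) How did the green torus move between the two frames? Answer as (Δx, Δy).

(-0.6, 0.4)

The green torus was at about (9.7, 0.9) and moved to about (9.1, 1.3).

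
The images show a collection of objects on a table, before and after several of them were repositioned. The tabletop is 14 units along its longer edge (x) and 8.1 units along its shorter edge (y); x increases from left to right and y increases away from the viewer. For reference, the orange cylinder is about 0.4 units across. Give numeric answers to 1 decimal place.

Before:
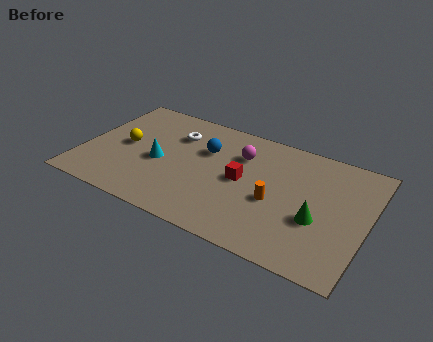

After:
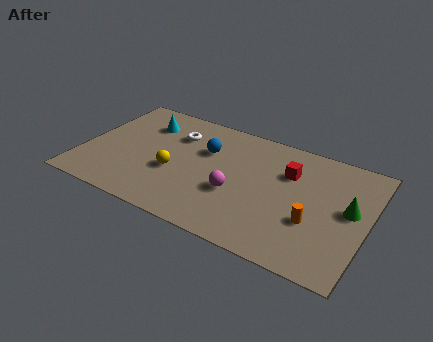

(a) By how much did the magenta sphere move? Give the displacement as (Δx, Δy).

(0.1, -2.7)

The magenta sphere was at about (7.6, 5.8) and moved to about (7.7, 3.1).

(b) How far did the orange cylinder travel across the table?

2.0

The orange cylinder was near (9.6, 3.4) before and (11.5, 2.9) after, so it travelled √(1.9² + 0.5²) ≈ 2.0 units.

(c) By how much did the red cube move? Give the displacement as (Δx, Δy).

(2.1, 1.5)

The red cube was at about (7.9, 4.1) and moved to about (10.0, 5.6).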